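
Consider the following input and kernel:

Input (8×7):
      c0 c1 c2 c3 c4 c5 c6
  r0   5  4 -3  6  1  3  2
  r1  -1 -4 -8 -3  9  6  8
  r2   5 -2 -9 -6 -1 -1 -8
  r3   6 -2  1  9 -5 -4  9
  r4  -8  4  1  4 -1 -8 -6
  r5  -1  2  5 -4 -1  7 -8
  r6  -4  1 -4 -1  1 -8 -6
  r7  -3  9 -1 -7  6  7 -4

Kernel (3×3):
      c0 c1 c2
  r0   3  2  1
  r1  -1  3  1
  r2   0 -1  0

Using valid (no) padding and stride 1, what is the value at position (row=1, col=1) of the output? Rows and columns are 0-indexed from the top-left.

-63

The receptive field on the input at this output position is [-4 -8 -3 / -2 -9 -6 / -2 1 9]. Elementwise product with the kernel and sum: -4·3 + -8·2 + -3·1 + -2·-1 + -9·3 + -6·1 + 1·-1.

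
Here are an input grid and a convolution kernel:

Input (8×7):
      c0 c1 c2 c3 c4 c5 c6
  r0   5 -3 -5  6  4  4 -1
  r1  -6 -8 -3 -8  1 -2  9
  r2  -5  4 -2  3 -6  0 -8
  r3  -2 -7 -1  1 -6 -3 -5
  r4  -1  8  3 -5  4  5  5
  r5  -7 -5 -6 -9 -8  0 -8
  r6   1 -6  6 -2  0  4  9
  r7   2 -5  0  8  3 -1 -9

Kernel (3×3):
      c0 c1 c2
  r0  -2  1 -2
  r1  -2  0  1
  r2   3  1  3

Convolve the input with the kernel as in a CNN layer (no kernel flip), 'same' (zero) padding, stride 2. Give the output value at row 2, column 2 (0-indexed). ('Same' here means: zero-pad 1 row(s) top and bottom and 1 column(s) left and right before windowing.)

The receptive field on the zero-padded input at this output position is [1 -6 -3 / -5 4 5 / -9 -8 0]. Elementwise product with the kernel and sum: 1·-2 + -6·1 + -3·-2 + -5·-2 + 5·1 + -9·3 + -8·1 + 0·3.

-22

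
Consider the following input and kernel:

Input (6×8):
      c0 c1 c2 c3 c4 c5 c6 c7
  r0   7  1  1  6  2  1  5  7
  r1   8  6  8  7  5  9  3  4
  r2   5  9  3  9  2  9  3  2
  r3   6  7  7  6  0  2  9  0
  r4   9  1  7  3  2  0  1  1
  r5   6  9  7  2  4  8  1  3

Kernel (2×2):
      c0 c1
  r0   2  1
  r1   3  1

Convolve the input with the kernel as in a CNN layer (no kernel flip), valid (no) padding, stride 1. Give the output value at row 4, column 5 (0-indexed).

26

The receptive field on the input at this output position is [0 1 / 8 1]. Elementwise product with the kernel and sum: 0·2 + 1·1 + 8·3 + 1·1.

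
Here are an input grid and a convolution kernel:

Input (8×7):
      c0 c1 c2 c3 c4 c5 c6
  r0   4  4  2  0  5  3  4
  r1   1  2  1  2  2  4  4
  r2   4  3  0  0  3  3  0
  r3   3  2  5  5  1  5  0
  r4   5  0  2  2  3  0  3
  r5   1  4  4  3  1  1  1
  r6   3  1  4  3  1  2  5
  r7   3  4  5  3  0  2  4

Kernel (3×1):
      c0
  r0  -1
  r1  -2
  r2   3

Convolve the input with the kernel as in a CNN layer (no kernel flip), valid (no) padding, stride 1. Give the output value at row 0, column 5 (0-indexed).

-2

The receptive field on the input at this output position is [3 / 4 / 3]. Elementwise product with the kernel and sum: 3·-1 + 4·-2 + 3·3.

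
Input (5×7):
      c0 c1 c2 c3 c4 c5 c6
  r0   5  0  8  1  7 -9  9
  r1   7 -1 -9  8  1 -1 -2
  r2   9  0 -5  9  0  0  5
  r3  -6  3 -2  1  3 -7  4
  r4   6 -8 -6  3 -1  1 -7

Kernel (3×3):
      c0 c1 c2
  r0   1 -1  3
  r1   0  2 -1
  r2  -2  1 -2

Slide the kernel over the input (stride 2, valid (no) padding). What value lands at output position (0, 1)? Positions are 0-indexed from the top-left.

62

The receptive field on the input at this output position is [8 1 7 / -9 8 1 / -5 9 0]. Elementwise product with the kernel and sum: 8·1 + 1·-1 + 7·3 + 8·2 + 1·-1 + -5·-2 + 9·1 + 0·-2.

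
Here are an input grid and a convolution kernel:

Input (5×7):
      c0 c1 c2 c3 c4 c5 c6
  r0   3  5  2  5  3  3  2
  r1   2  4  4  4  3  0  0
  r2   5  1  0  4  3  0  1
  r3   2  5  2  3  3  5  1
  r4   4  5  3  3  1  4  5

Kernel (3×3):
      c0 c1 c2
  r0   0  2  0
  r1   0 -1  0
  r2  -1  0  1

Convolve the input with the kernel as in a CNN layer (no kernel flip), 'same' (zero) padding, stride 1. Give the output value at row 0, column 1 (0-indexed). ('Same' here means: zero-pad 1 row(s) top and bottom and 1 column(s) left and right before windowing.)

The receptive field on the zero-padded input at this output position is [0 0 0 / 3 5 2 / 2 4 4]. Elementwise product with the kernel and sum: 0·2 + 5·-1 + 2·-1 + 4·1.

-3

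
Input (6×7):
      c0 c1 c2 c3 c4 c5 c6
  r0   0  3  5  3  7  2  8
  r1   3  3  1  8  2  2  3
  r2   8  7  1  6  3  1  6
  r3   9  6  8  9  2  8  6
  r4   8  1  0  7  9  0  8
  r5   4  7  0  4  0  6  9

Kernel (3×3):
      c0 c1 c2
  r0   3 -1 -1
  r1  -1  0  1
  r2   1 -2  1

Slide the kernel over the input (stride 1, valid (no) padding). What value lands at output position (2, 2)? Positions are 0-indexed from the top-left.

The receptive field on the input at this output position is [1 6 3 / 8 9 2 / 0 7 9]. Elementwise product with the kernel and sum: 1·3 + 6·-1 + 3·-1 + 8·-1 + 2·1 + 0·1 + 7·-2 + 9·1.

-17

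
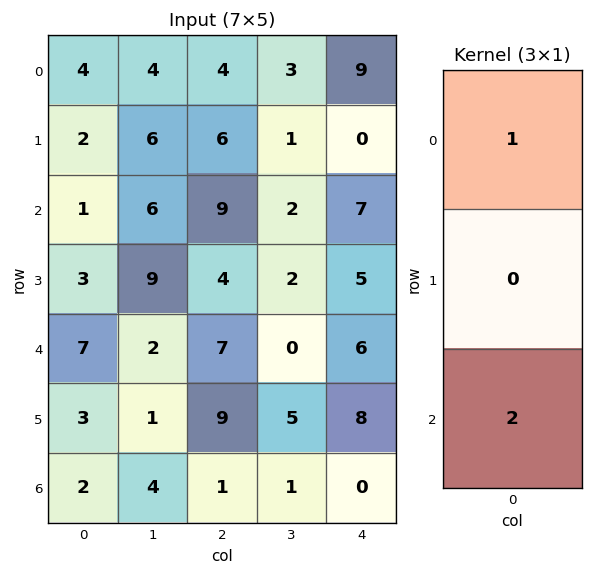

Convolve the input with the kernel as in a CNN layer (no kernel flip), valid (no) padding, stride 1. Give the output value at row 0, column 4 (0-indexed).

23

The receptive field on the input at this output position is [9 / 0 / 7]. Elementwise product with the kernel and sum: 9·1 + 7·2.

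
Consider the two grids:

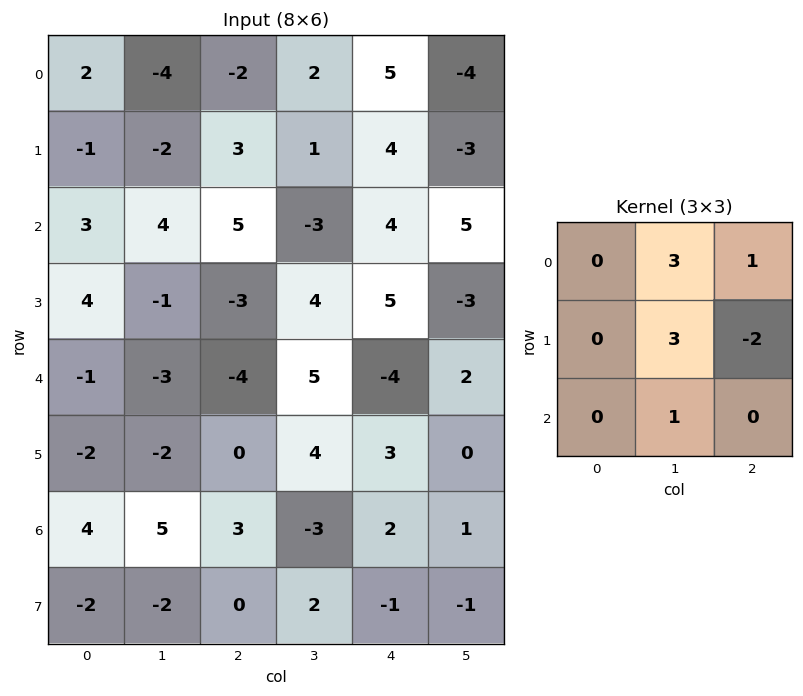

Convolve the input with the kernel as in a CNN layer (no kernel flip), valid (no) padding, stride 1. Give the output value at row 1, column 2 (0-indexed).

-6

The receptive field on the input at this output position is [3 1 4 / 5 -3 4 / -3 4 5]. Elementwise product with the kernel and sum: 1·3 + 4·1 + -3·3 + 4·-2 + 4·1.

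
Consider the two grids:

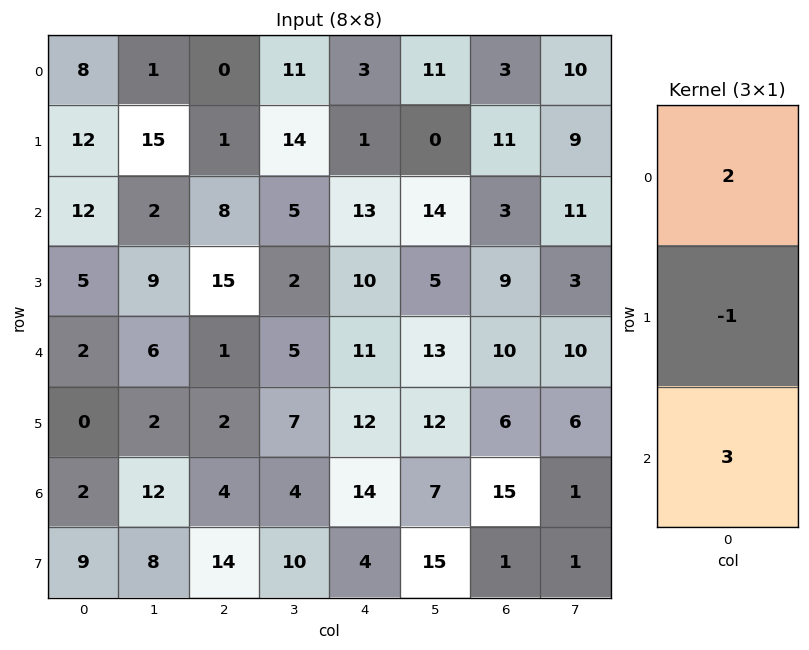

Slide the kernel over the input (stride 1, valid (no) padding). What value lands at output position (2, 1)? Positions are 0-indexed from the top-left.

13

The receptive field on the input at this output position is [2 / 9 / 6]. Elementwise product with the kernel and sum: 2·2 + 9·-1 + 6·3.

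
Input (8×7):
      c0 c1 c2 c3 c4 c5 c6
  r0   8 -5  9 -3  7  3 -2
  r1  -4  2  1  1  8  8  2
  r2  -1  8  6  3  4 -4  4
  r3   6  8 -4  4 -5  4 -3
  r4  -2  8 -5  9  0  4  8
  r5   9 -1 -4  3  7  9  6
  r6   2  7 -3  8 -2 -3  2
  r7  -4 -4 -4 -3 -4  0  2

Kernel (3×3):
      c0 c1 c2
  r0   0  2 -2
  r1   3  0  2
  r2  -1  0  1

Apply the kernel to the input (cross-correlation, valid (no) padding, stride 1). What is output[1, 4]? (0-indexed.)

The receptive field on the input at this output position is [8 8 2 / 4 -4 4 / -5 4 -3]. Elementwise product with the kernel and sum: 8·2 + 2·-2 + 4·3 + 4·2 + -5·-1 + -3·1.

34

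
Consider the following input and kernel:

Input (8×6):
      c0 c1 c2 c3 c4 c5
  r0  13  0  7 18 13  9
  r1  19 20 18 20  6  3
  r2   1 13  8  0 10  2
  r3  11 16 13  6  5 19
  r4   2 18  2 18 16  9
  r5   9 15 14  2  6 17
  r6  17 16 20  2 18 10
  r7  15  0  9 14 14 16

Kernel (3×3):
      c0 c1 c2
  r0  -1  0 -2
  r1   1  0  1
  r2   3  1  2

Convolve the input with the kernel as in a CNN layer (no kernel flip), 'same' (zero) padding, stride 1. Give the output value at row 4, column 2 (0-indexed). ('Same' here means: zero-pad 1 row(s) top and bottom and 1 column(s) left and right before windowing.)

71

The receptive field on the zero-padded input at this output position is [16 13 6 / 18 2 18 / 15 14 2]. Elementwise product with the kernel and sum: 16·-1 + 6·-2 + 18·1 + 18·1 + 15·3 + 14·1 + 2·2.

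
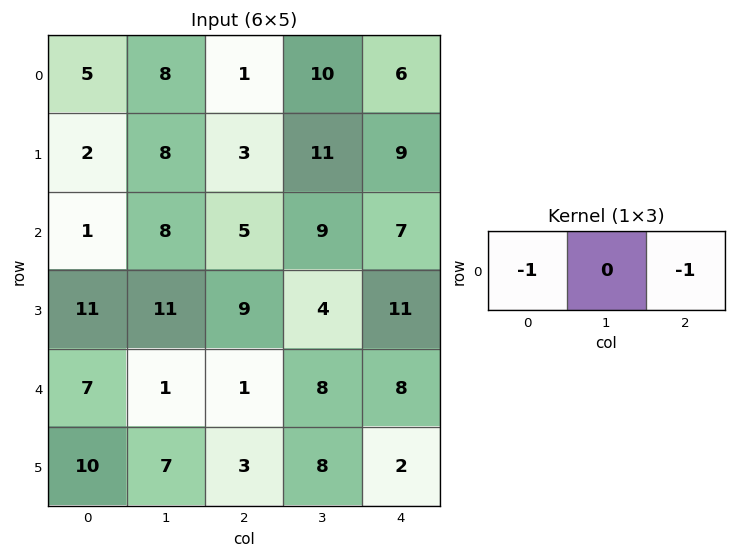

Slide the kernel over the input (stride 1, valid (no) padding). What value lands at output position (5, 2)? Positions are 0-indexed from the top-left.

The receptive field on the input at this output position is [3 8 2]. Elementwise product with the kernel and sum: 3·-1 + 2·-1.

-5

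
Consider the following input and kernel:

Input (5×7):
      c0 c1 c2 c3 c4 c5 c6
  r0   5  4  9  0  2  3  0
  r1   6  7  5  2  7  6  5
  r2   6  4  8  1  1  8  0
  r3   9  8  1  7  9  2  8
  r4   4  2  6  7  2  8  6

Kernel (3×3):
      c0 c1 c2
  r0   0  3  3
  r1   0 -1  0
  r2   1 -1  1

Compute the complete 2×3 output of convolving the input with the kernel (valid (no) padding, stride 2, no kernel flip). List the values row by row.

42 12 -4
36 0 22

Output[0,0]: The receptive field on the input at this output position is [5 4 9 / 6 7 5 / 6 4 8]. Elementwise product with the kernel and sum: 4·3 + 9·3 + 7·-1 + 6·1 + 4·-1 + 8·1.
Output[0,1]: The receptive field on the input at this output position is [9 0 2 / 5 2 7 / 8 1 1]. Elementwise product with the kernel and sum: 0·3 + 2·3 + 2·-1 + 8·1 + 1·-1 + 1·1.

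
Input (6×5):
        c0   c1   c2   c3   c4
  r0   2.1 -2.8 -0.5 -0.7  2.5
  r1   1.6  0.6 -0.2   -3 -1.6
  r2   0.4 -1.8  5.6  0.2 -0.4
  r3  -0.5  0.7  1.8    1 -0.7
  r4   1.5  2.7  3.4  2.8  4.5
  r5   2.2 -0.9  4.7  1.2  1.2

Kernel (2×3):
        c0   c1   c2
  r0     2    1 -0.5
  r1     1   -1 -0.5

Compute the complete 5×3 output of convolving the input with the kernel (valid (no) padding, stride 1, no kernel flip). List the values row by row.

2.75 -3.45 0.65
3.3 -5 3
-5.9 0.3 12.75
-4.1 0.6 3.3
4.75 1.2 10.25

Output[0,0]: The receptive field on the input at this output position is [2.1 -2.8 -0.5 / 1.6 0.6 -0.2]. Elementwise product with the kernel and sum: 2.1·2 + -2.8·1 + -0.5·-0.5 + 1.6·1 + 0.6·-1 + -0.2·-0.5.
Output[0,1]: The receptive field on the input at this output position is [-2.8 -0.5 -0.7 / 0.6 -0.2 -3]. Elementwise product with the kernel and sum: -2.8·2 + -0.5·1 + -0.7·-0.5 + 0.6·1 + -0.2·-1 + -3·-0.5.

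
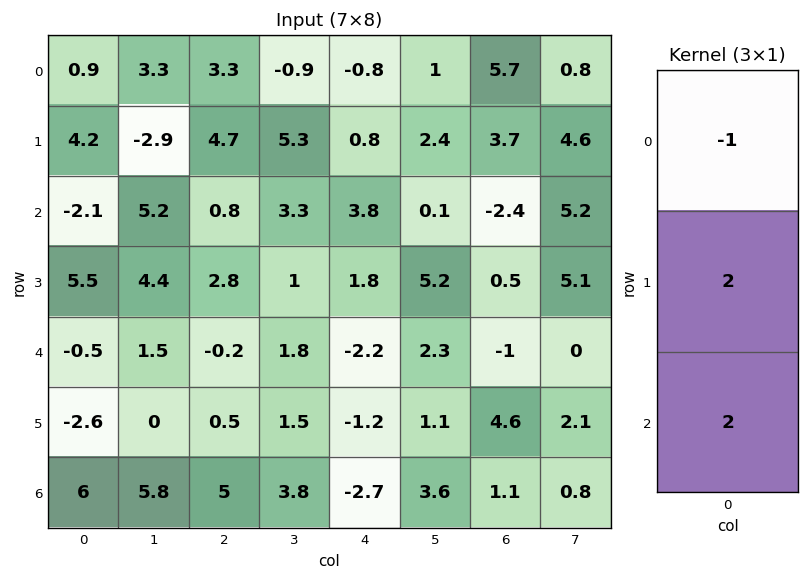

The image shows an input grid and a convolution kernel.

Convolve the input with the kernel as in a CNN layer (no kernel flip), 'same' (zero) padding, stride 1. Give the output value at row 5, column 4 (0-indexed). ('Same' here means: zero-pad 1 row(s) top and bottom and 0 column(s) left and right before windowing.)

The receptive field on the zero-padded input at this output position is [-2.2 / -1.2 / -2.7]. Elementwise product with the kernel and sum: -2.2·-1 + -1.2·2 + -2.7·2.

-5.6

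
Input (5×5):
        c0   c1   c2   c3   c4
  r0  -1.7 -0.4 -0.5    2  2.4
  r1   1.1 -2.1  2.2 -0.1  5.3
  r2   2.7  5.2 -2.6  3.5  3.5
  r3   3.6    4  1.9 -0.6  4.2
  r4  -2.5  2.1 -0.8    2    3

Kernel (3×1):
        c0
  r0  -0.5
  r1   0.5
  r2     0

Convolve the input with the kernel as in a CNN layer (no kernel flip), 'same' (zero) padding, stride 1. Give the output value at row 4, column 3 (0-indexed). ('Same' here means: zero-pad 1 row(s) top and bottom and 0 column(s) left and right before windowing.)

1.3

The receptive field on the zero-padded input at this output position is [-0.6 / 2 / 0]. Elementwise product with the kernel and sum: -0.6·-0.5 + 2·0.5.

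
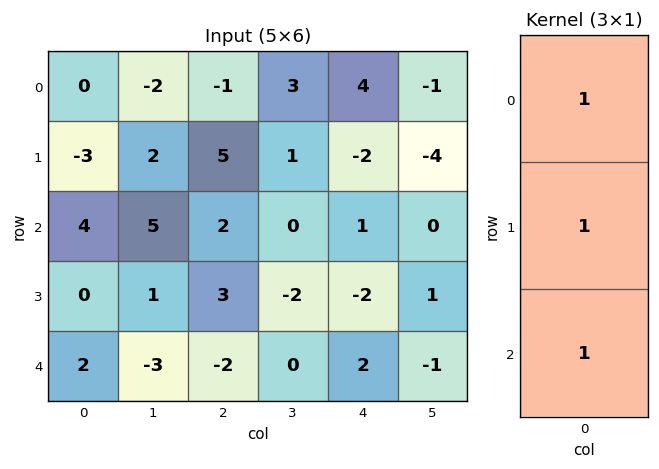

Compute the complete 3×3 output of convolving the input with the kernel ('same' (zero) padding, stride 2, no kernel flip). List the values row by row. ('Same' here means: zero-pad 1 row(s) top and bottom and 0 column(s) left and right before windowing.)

-3 4 2
1 10 -3
2 1 0

Output[0,0]: The receptive field on the zero-padded input at this output position is [0 / 0 / -3]. Elementwise product with the kernel and sum: 0·1 + 0·1 + -3·1.
Output[0,1]: The receptive field on the zero-padded input at this output position is [0 / -1 / 5]. Elementwise product with the kernel and sum: 0·1 + -1·1 + 5·1.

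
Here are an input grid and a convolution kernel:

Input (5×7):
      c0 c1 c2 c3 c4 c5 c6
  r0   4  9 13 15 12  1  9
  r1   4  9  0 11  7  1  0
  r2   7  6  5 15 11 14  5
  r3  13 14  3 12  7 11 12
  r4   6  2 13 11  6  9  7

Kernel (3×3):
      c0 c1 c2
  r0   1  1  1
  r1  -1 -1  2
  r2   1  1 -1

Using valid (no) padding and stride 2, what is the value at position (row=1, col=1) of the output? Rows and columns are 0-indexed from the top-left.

48

The receptive field on the input at this output position is [5 15 11 / 3 12 7 / 13 11 6]. Elementwise product with the kernel and sum: 5·1 + 15·1 + 11·1 + 3·-1 + 12·-1 + 7·2 + 13·1 + 11·1 + 6·-1.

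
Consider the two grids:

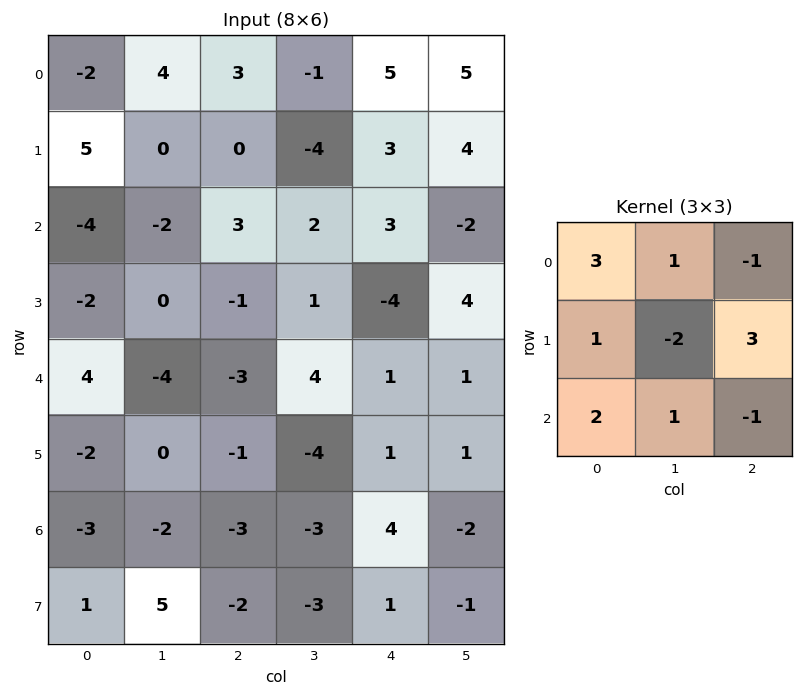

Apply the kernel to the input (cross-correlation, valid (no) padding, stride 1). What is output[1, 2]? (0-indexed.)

The receptive field on the input at this output position is [0 -4 3 / 3 2 3 / -1 1 -4]. Elementwise product with the kernel and sum: 0·3 + -4·1 + 3·-1 + 3·1 + 2·-2 + 3·3 + -1·2 + 1·1 + -4·-1.

4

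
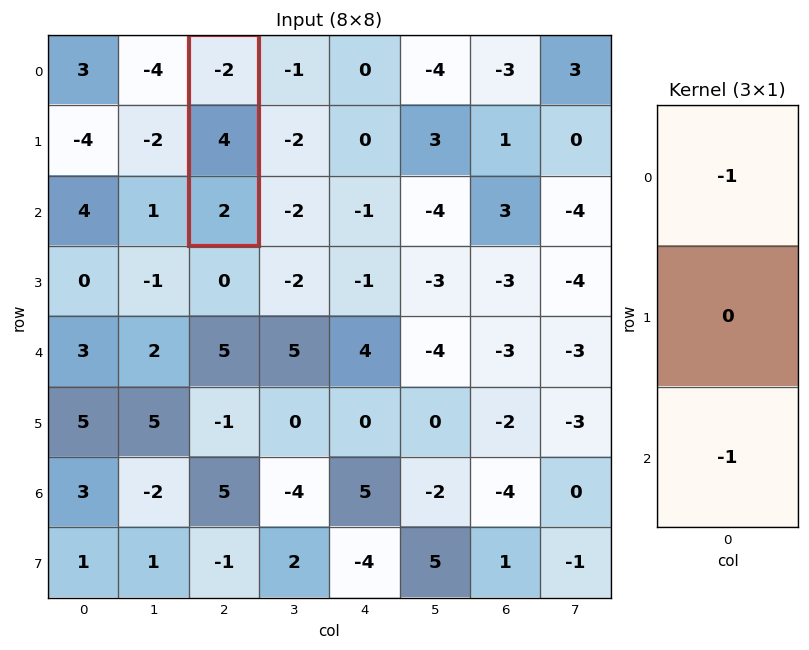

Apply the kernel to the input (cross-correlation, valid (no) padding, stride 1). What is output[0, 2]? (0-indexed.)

The receptive field on the input at this output position is [-2 / 4 / 2]. Elementwise product with the kernel and sum: -2·-1 + 2·-1.

0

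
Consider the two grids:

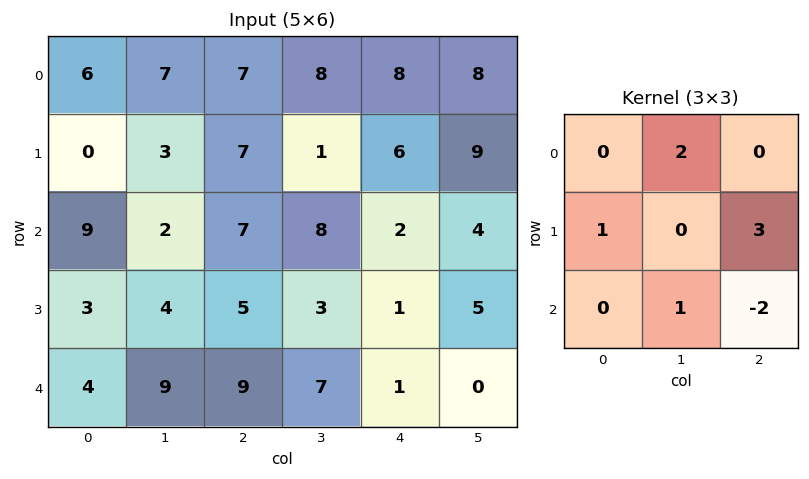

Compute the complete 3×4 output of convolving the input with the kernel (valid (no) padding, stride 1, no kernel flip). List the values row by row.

Output[0,0]: The receptive field on the input at this output position is [6 7 7 / 0 3 7 / 9 2 7]. Elementwise product with the kernel and sum: 7·2 + 0·1 + 7·3 + 2·1 + 7·-2.

23 11 45 38
30 39 16 23
13 22 29 23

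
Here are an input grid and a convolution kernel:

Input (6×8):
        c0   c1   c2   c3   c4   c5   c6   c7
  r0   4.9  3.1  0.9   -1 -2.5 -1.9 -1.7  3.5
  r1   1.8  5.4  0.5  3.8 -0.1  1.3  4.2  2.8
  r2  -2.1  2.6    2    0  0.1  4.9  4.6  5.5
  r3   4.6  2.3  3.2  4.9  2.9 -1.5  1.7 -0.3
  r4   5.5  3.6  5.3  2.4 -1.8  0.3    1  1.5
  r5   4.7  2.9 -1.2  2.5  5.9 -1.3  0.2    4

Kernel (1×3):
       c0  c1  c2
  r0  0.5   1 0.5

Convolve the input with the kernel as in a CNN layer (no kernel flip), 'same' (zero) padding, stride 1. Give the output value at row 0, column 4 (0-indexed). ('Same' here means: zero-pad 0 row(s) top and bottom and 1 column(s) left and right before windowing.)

The receptive field on the zero-padded input at this output position is [-1 -2.5 -1.9]. Elementwise product with the kernel and sum: -1·0.5 + -2.5·1 + -1.9·0.5.

-3.95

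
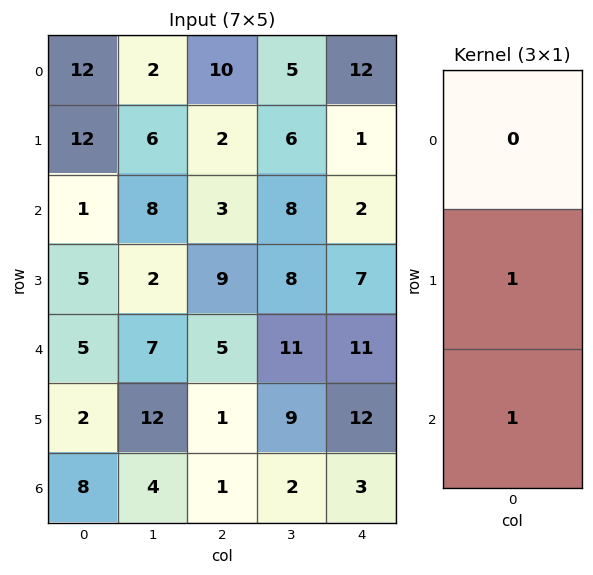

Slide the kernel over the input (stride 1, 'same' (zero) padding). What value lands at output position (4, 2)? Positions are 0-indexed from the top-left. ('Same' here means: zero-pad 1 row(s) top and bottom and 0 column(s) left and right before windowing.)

The receptive field on the zero-padded input at this output position is [9 / 5 / 1]. Elementwise product with the kernel and sum: 5·1 + 1·1.

6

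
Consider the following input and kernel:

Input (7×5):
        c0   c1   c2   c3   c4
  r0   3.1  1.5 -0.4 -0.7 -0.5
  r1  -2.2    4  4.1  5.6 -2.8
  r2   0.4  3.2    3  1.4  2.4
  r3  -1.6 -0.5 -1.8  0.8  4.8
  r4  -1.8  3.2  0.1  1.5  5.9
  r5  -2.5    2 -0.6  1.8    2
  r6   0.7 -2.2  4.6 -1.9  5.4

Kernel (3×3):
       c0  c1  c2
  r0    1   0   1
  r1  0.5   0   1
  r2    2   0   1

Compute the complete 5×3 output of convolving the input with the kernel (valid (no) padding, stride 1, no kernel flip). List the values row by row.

Output[0,0]: The receptive field on the input at this output position is [3.1 1.5 -0.4 / -2.2 4 4.1 / 0.4 3.2 3]. Elementwise product with the kernel and sum: 3.1·1 + -0.4·1 + -2.2·0.5 + 4.1·1 + 0.4·2 + 3·1.
Output[0,1]: The receptive field on the input at this output position is [1.5 -0.4 -0.7 / 4 4.1 5.6 / 3.2 3 1.4]. Elementwise product with the kernel and sum: 1.5·1 + -0.7·1 + 4·0.5 + 5.6·1 + 3.2·2 + 1.4·1.

9.5 16.2 6.75
0.1 12.4 6.4
-2.7 13.05 15.4
-9.8 9.2 9.75
2.45 1.2 22.3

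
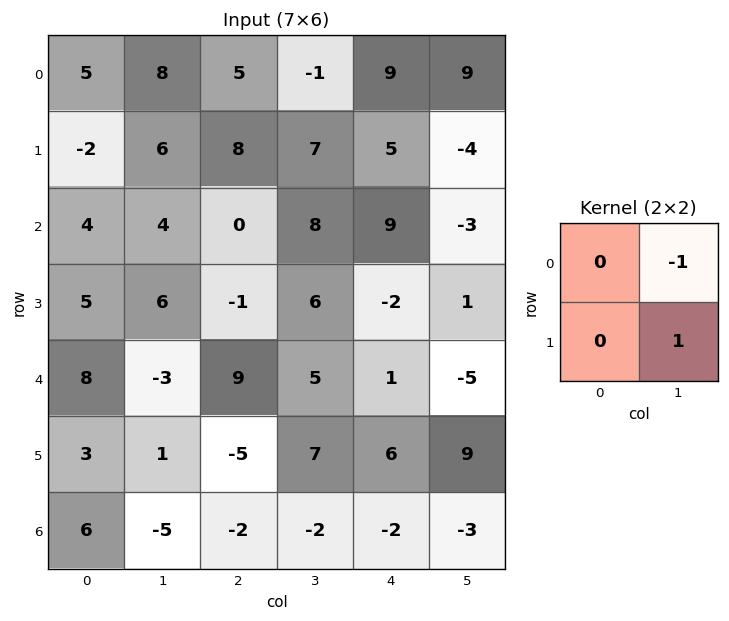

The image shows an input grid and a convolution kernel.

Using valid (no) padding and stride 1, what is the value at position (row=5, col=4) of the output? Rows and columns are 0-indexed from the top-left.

-12

The receptive field on the input at this output position is [6 9 / -2 -3]. Elementwise product with the kernel and sum: 9·-1 + -3·1.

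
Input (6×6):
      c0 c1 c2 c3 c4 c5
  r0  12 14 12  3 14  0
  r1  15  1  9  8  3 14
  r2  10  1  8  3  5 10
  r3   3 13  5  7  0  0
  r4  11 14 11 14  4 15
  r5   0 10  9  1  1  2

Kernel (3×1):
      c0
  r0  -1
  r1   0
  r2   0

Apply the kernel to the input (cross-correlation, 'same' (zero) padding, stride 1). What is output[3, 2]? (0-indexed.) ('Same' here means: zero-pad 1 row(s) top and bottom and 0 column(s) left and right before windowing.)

-8

The receptive field on the zero-padded input at this output position is [8 / 5 / 11]. Elementwise product with the kernel and sum: 8·-1.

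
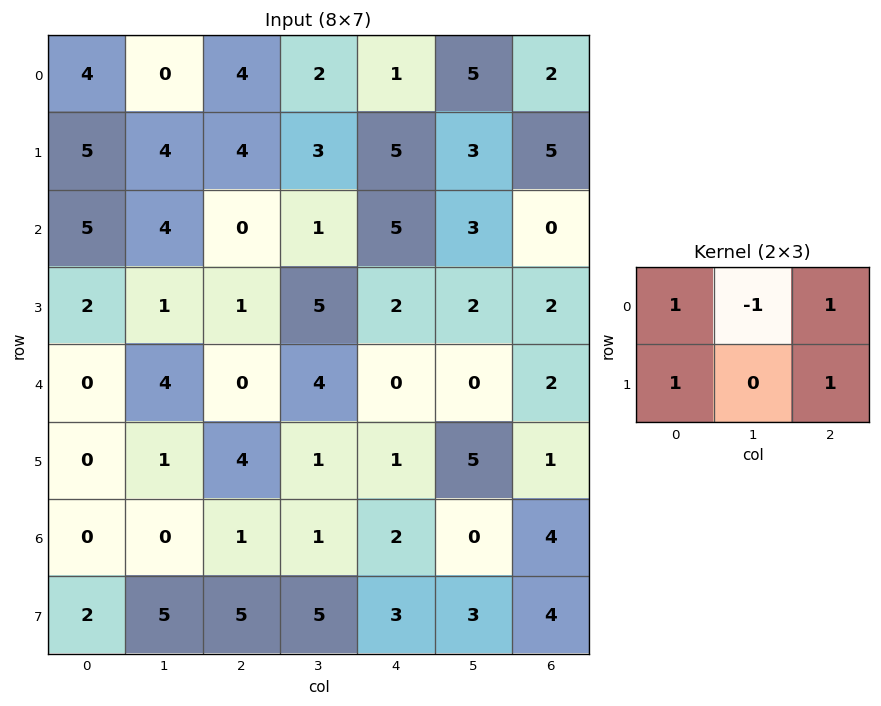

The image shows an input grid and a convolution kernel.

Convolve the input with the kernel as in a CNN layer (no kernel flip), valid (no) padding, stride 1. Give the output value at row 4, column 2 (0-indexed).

The receptive field on the input at this output position is [0 4 0 / 4 1 1]. Elementwise product with the kernel and sum: 0·1 + 4·-1 + 0·1 + 4·1 + 1·1.

1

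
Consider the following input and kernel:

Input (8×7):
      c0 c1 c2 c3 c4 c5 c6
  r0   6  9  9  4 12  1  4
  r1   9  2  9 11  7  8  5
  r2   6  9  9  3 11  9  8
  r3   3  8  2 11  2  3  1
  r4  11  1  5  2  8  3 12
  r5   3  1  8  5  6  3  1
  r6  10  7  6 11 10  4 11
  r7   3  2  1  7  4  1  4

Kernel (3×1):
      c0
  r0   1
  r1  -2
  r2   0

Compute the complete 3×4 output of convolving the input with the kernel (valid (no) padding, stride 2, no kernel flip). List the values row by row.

Output[0,0]: The receptive field on the input at this output position is [6 / 9 / 6]. Elementwise product with the kernel and sum: 6·1 + 9·-2.

-12 -9 -2 -6
0 5 7 6
5 -11 -4 10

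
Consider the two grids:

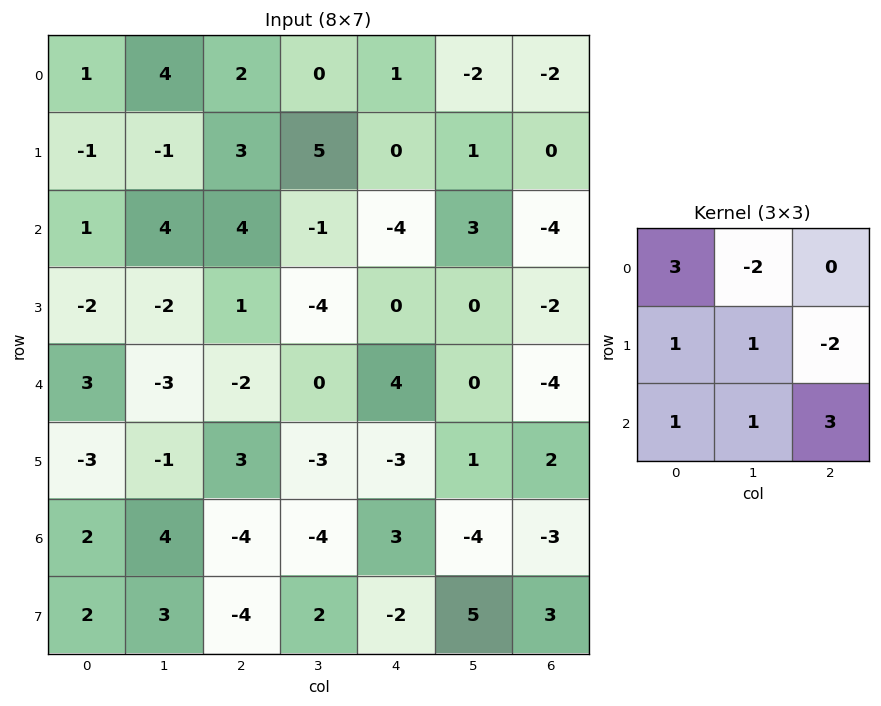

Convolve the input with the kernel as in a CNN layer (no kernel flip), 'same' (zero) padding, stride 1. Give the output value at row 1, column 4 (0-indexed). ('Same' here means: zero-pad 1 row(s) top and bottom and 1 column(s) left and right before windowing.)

5

The receptive field on the zero-padded input at this output position is [0 1 -2 / 5 0 1 / -1 -4 3]. Elementwise product with the kernel and sum: 0·3 + 1·-2 + 5·1 + 0·1 + 1·-2 + -1·1 + -4·1 + 3·3.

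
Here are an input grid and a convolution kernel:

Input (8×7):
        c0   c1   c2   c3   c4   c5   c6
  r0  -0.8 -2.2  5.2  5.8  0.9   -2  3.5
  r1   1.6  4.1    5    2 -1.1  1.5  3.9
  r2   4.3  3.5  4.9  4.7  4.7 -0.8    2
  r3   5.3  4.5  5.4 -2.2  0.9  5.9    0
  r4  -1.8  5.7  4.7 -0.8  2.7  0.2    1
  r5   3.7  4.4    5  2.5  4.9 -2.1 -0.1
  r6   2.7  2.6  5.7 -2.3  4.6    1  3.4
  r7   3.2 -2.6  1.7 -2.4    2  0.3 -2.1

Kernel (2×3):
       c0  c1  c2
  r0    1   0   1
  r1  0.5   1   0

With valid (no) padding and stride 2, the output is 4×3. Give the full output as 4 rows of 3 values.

Output[0,0]: The receptive field on the input at this output position is [-0.8 -2.2 5.2 / 1.6 4.1 5]. Elementwise product with the kernel and sum: -0.8·1 + 5.2·1 + 1.6·0.5 + 4.1·1.

9.3 10.6 5.35
16.35 10.1 13.05
9.15 12.4 4.05
7.4 8.75 9.3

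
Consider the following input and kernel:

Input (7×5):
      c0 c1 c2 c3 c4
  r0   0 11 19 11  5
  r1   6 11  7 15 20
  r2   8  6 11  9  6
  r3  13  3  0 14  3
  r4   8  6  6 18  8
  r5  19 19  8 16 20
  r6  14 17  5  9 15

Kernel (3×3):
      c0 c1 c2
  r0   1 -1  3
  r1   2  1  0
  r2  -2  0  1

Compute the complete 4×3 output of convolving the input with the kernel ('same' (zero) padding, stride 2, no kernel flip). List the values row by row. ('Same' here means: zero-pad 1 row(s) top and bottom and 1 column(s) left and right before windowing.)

11 34 -3
38 80 -9
23 41 23
52 98 29

Output[0,0]: The receptive field on the zero-padded input at this output position is [0 0 0 / 0 0 11 / 0 6 11]. Elementwise product with the kernel and sum: 0·1 + 0·-1 + 0·3 + 0·2 + 0·1 + 0·-2 + 11·1.
Output[0,1]: The receptive field on the zero-padded input at this output position is [0 0 0 / 11 19 11 / 11 7 15]. Elementwise product with the kernel and sum: 0·1 + 0·-1 + 0·3 + 11·2 + 19·1 + 11·-2 + 15·1.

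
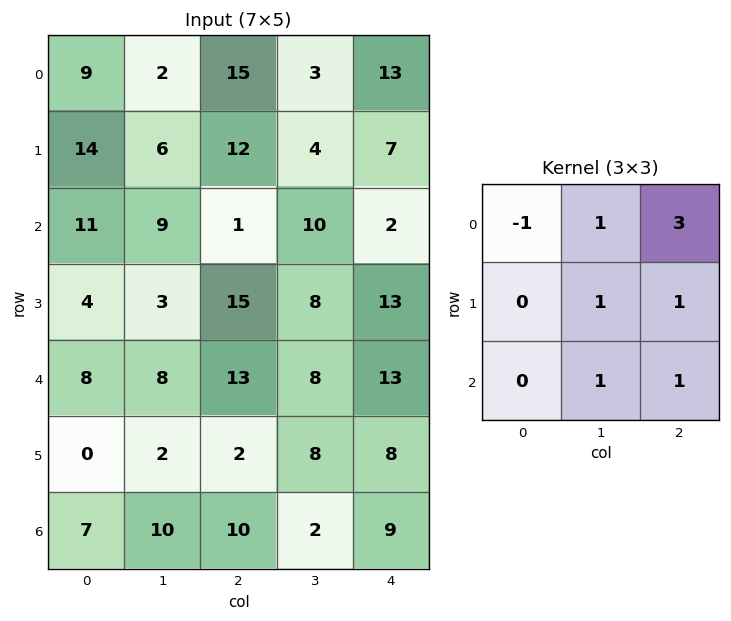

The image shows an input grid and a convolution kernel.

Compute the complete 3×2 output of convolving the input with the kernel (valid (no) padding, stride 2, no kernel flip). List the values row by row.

Output[0,0]: The receptive field on the input at this output position is [9 2 15 / 14 6 12 / 11 9 1]. Elementwise product with the kernel and sum: 9·-1 + 2·1 + 15·3 + 6·1 + 12·1 + 9·1 + 1·1.

66 50
40 57
63 61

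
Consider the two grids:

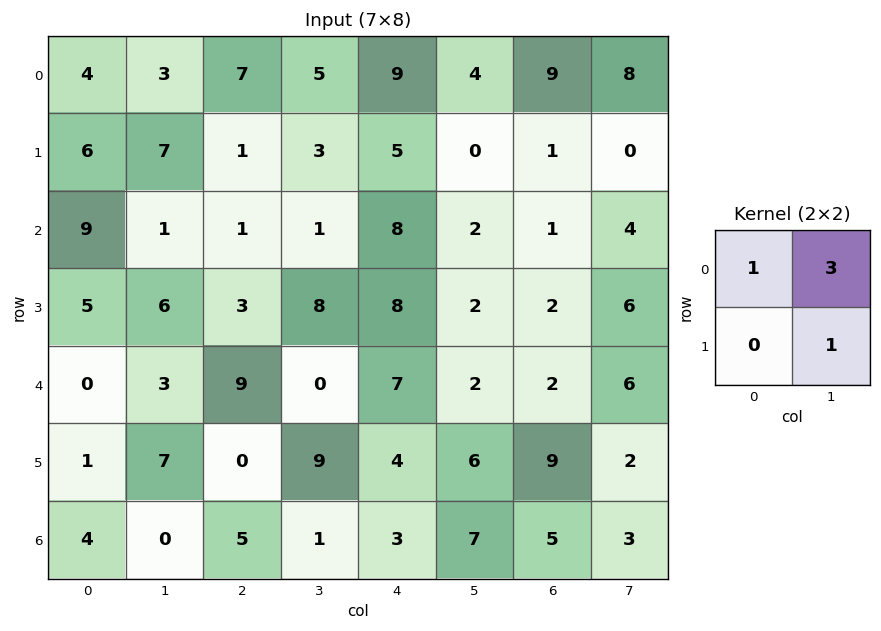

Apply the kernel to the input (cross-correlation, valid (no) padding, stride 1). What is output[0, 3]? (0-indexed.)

The receptive field on the input at this output position is [5 9 / 3 5]. Elementwise product with the kernel and sum: 5·1 + 9·3 + 5·1.

37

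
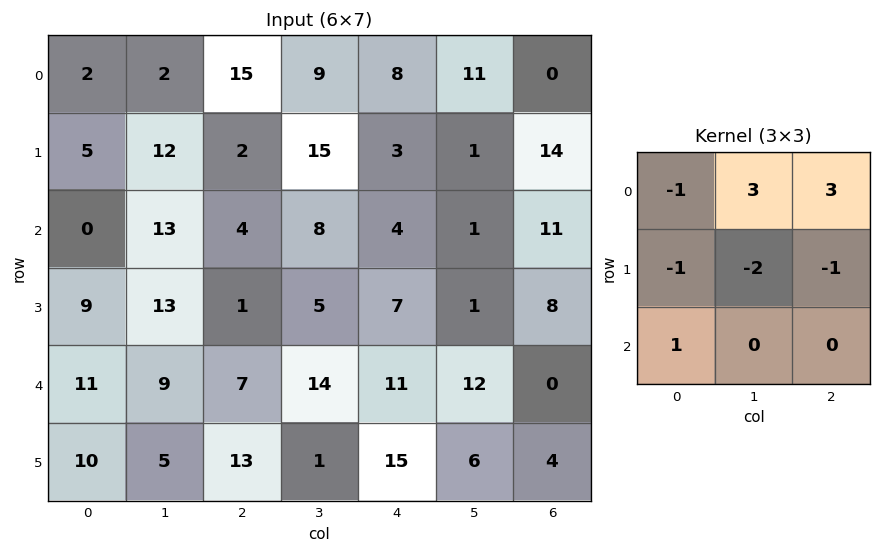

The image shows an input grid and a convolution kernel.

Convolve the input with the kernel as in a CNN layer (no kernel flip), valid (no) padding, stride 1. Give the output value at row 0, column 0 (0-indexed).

18

The receptive field on the input at this output position is [2 2 15 / 5 12 2 / 0 13 4]. Elementwise product with the kernel and sum: 2·-1 + 2·3 + 15·3 + 5·-1 + 12·-2 + 2·-1 + 0·1.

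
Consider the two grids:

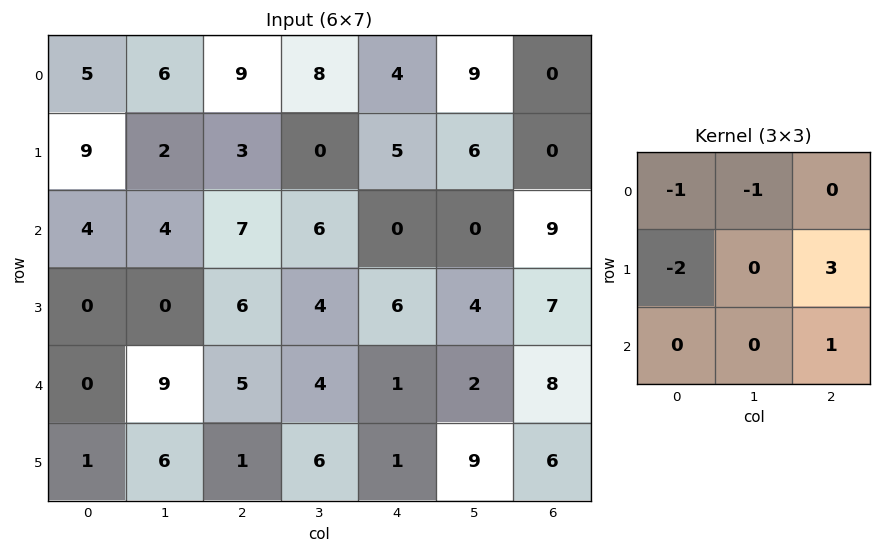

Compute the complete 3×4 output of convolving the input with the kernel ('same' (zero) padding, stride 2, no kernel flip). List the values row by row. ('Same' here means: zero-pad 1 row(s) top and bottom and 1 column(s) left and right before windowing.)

20 12 17 -18
3 9 -13 -6
33 -6 -3 -15

Output[0,0]: The receptive field on the zero-padded input at this output position is [0 0 0 / 0 5 6 / 0 9 2]. Elementwise product with the kernel and sum: 0·-1 + 0·-1 + 0·-2 + 6·3 + 2·1.
Output[0,1]: The receptive field on the zero-padded input at this output position is [0 0 0 / 6 9 8 / 2 3 0]. Elementwise product with the kernel and sum: 0·-1 + 0·-1 + 6·-2 + 8·3 + 0·1.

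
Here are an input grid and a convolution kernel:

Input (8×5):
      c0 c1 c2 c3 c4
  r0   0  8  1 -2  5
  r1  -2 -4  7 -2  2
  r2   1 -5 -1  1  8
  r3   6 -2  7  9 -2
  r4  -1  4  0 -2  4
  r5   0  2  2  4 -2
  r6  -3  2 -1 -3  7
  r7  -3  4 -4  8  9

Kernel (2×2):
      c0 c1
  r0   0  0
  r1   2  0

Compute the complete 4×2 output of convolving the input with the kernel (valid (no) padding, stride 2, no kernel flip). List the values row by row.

-4 14
12 14
0 4
-6 -8

Output[0,0]: The receptive field on the input at this output position is [0 8 / -2 -4]. Elementwise product with the kernel and sum: -2·2.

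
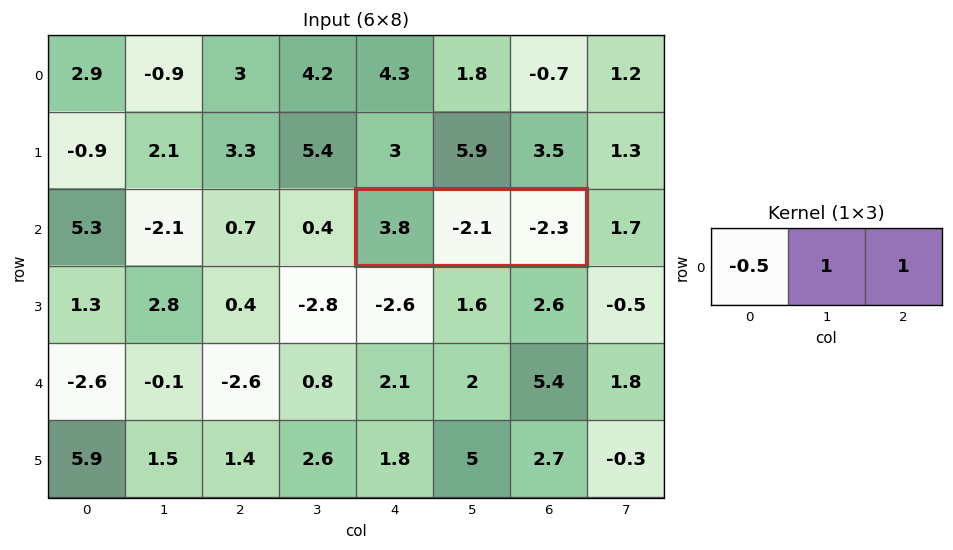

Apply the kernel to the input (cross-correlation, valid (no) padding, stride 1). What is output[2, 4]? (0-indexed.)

The receptive field on the input at this output position is [3.8 -2.1 -2.3]. Elementwise product with the kernel and sum: 3.8·-0.5 + -2.1·1 + -2.3·1.

-6.3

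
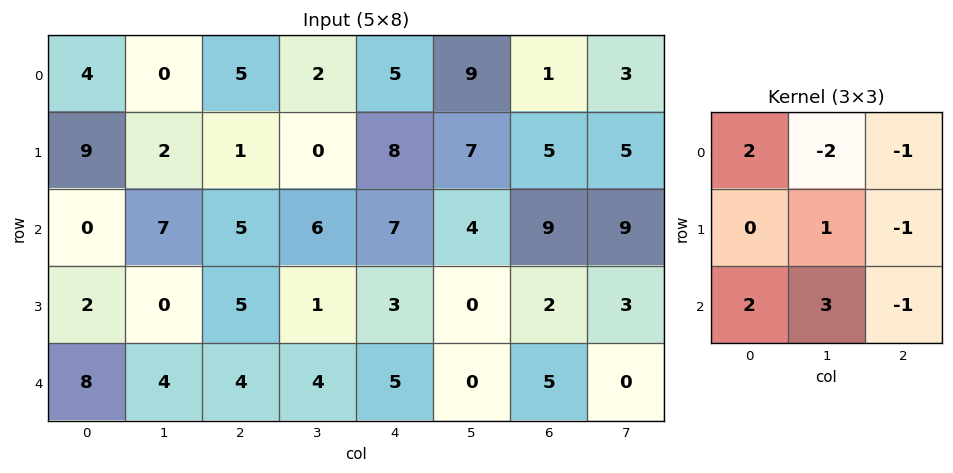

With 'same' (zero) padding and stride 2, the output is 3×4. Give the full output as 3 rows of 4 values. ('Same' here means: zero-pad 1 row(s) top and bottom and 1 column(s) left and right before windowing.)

29 10 13 22
-21 15 -9 2
0 -11 1 -2

Output[0,0]: The receptive field on the zero-padded input at this output position is [0 0 0 / 0 4 0 / 0 9 2]. Elementwise product with the kernel and sum: 0·2 + 0·-2 + 0·-1 + 4·1 + 0·-1 + 0·2 + 9·3 + 2·-1.
Output[0,1]: The receptive field on the zero-padded input at this output position is [0 0 0 / 0 5 2 / 2 1 0]. Elementwise product with the kernel and sum: 0·2 + 0·-2 + 0·-1 + 5·1 + 2·-1 + 2·2 + 1·3 + 0·-1.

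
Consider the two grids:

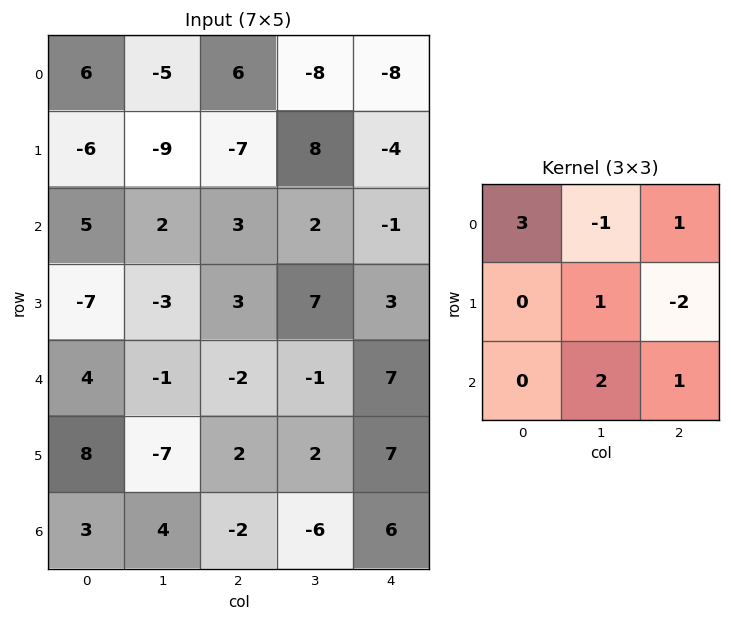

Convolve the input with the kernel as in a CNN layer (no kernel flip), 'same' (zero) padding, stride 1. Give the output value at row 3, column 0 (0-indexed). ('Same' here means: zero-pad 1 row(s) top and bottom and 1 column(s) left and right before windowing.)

3

The receptive field on the zero-padded input at this output position is [0 5 2 / 0 -7 -3 / 0 4 -1]. Elementwise product with the kernel and sum: 0·3 + 5·-1 + 2·1 + -7·1 + -3·-2 + 4·2 + -1·1.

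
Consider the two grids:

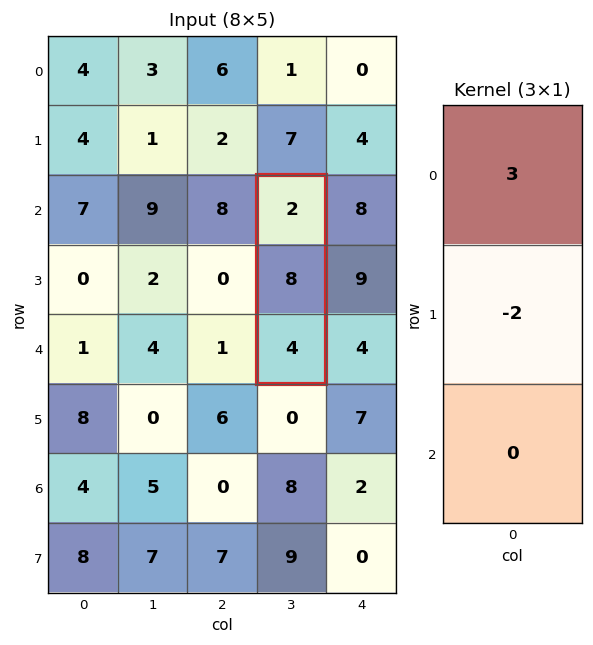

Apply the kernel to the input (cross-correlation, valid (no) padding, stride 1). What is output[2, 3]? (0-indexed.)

-10

The receptive field on the input at this output position is [2 / 8 / 4]. Elementwise product with the kernel and sum: 2·3 + 8·-2.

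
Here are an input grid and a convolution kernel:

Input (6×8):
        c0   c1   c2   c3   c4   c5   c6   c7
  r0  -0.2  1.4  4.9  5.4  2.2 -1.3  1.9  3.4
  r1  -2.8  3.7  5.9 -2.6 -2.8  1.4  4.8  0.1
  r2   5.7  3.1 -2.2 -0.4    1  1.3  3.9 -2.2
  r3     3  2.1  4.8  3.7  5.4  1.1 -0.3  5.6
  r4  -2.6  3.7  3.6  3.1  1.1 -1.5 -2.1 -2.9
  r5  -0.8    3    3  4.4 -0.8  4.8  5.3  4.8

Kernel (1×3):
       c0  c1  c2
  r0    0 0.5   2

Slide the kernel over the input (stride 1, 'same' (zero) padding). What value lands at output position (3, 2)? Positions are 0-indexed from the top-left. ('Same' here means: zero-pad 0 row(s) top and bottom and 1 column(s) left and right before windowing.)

9.8

The receptive field on the zero-padded input at this output position is [2.1 4.8 3.7]. Elementwise product with the kernel and sum: 4.8·0.5 + 3.7·2.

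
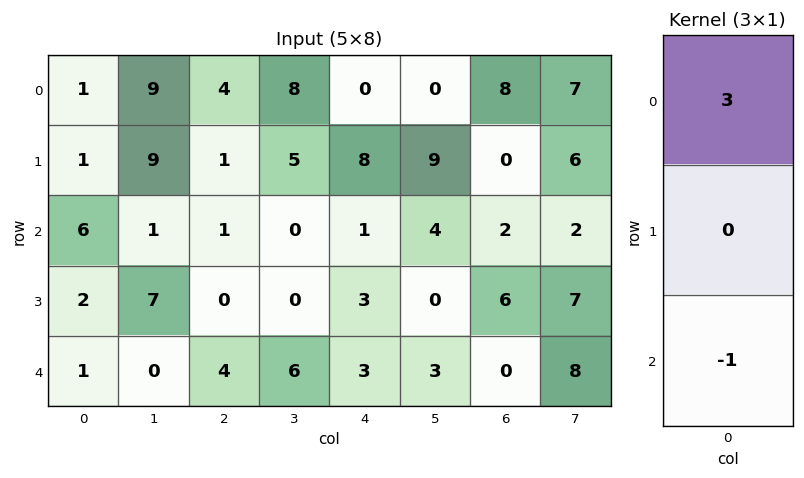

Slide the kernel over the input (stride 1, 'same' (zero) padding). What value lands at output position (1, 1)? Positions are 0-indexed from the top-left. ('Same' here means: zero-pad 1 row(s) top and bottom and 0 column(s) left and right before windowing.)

26

The receptive field on the zero-padded input at this output position is [9 / 9 / 1]. Elementwise product with the kernel and sum: 9·3 + 1·-1.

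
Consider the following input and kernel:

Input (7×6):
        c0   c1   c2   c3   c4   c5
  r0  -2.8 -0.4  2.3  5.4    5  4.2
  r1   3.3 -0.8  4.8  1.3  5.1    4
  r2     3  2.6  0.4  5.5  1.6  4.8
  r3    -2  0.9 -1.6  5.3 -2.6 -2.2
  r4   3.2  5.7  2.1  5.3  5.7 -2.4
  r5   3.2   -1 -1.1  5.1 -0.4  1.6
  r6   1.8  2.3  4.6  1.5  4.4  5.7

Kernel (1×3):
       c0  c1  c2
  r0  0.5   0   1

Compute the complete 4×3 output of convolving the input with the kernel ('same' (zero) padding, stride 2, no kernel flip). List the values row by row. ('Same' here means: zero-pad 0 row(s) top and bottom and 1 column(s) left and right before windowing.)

-0.4 5.2 6.9
2.6 6.8 7.55
5.7 8.15 0.25
2.3 2.65 6.45

Output[0,0]: The receptive field on the zero-padded input at this output position is [0 -2.8 -0.4]. Elementwise product with the kernel and sum: 0·0.5 + -0.4·1.
Output[0,1]: The receptive field on the zero-padded input at this output position is [-0.4 2.3 5.4]. Elementwise product with the kernel and sum: -0.4·0.5 + 5.4·1.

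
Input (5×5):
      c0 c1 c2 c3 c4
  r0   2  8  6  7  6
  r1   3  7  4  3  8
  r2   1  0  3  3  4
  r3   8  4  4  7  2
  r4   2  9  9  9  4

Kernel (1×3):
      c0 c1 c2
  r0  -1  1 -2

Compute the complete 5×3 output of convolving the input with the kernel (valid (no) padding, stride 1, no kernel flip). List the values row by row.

Output[0,0]: The receptive field on the input at this output position is [2 8 6]. Elementwise product with the kernel and sum: 2·-1 + 8·1 + 6·-2.
Output[0,1]: The receptive field on the input at this output position is [8 6 7]. Elementwise product with the kernel and sum: 8·-1 + 6·1 + 7·-2.

-6 -16 -11
-4 -9 -17
-7 -3 -8
-12 -14 -1
-11 -18 -8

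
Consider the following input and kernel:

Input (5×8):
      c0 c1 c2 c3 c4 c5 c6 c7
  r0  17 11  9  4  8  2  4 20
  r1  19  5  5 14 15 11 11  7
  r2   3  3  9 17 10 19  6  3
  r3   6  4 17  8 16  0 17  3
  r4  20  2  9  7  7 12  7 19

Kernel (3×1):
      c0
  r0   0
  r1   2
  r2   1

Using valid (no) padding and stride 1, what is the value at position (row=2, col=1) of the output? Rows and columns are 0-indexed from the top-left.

The receptive field on the input at this output position is [3 / 4 / 2]. Elementwise product with the kernel and sum: 4·2 + 2·1.

10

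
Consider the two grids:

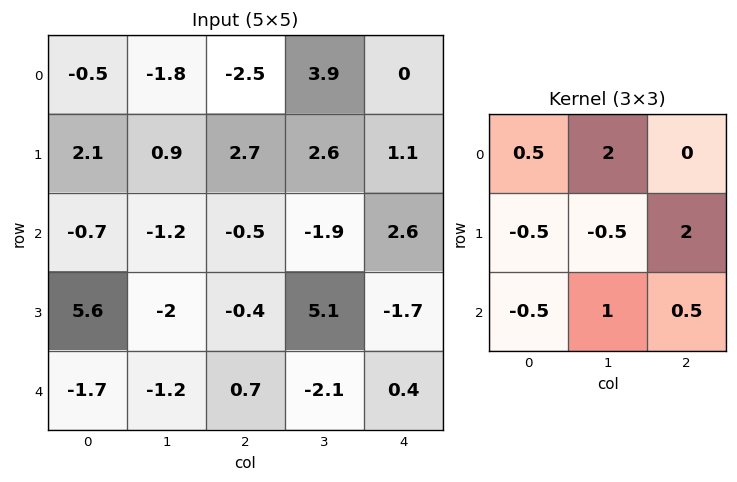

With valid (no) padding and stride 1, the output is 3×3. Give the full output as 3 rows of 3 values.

Output[0,0]: The receptive field on the input at this output position is [-0.5 -1.8 -2.5 / 2.1 0.9 2.7 / -0.7 -1.2 -0.5]. Elementwise product with the kernel and sum: -0.5·0.5 + -1.8·2 + 2.1·-0.5 + 0.9·-0.5 + 2.7·2 + -0.7·-0.5 + -1.2·1 + -0.5·0.5.
Output[0,1]: The receptive field on the input at this output position is [-1.8 -2.5 3.9 / 0.9 2.7 2.6 / -1.2 -0.5 -1.9]. Elementwise product with the kernel and sum: -1.8·0.5 + -2.5·2 + 0.9·-0.5 + 2.7·-0.5 + 2.6·2 + -1.2·-0.5 + -0.5·1 + -1.9·0.5.

-1.05 -3.35 5.75
-2.2 6.05 17.4
-5.35 10.05 -12.05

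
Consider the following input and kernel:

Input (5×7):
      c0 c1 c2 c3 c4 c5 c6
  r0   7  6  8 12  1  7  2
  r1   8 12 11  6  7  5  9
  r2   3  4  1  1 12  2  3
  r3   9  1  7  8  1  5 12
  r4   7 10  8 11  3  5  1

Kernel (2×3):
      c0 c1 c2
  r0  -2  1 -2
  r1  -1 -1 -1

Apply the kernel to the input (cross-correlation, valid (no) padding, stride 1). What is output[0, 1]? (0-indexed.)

The receptive field on the input at this output position is [6 8 12 / 12 11 6]. Elementwise product with the kernel and sum: 6·-2 + 8·1 + 12·-2 + 12·-1 + 11·-1 + 6·-1.

-57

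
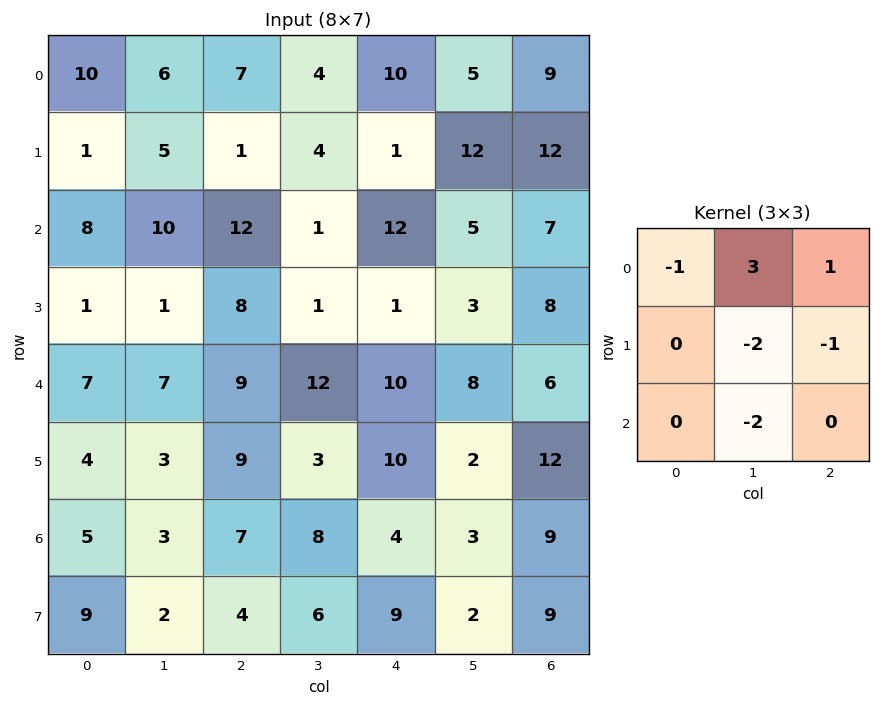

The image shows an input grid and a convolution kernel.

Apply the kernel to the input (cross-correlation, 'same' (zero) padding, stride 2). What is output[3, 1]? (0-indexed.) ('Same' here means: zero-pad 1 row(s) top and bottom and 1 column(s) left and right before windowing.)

The receptive field on the zero-padded input at this output position is [3 9 3 / 3 7 8 / 2 4 6]. Elementwise product with the kernel and sum: 3·-1 + 9·3 + 3·1 + 7·-2 + 8·-1 + 4·-2.

-3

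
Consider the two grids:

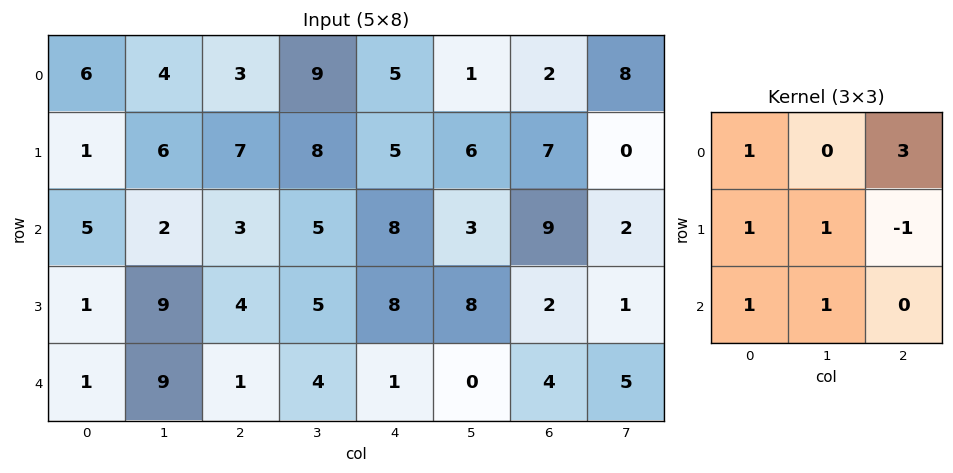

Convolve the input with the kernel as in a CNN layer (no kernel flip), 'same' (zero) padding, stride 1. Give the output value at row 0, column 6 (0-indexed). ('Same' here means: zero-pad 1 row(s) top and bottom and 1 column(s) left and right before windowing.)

8

The receptive field on the zero-padded input at this output position is [0 0 0 / 1 2 8 / 6 7 0]. Elementwise product with the kernel and sum: 0·1 + 0·3 + 1·1 + 2·1 + 8·-1 + 6·1 + 7·1.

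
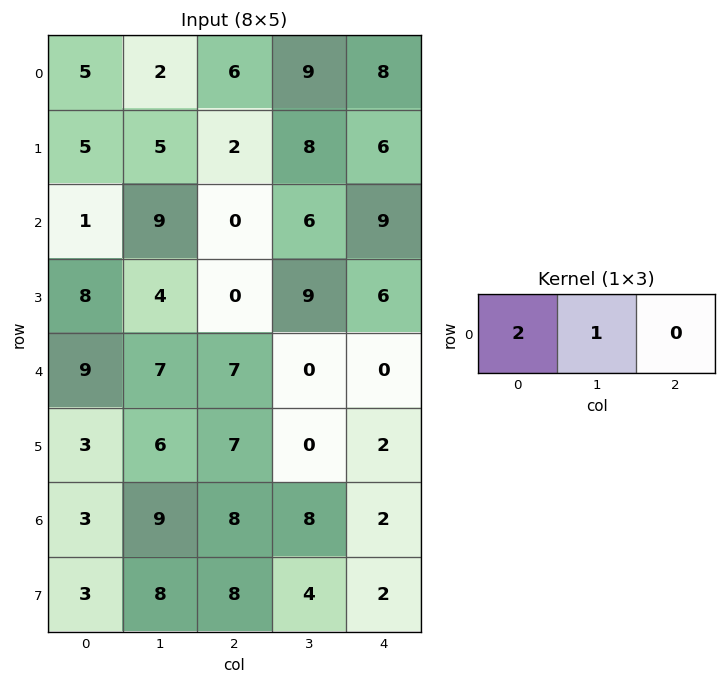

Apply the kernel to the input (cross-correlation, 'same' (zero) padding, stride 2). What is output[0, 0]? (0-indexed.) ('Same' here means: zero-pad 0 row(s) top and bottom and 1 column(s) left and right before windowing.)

5

The receptive field on the zero-padded input at this output position is [0 5 2]. Elementwise product with the kernel and sum: 0·2 + 5·1.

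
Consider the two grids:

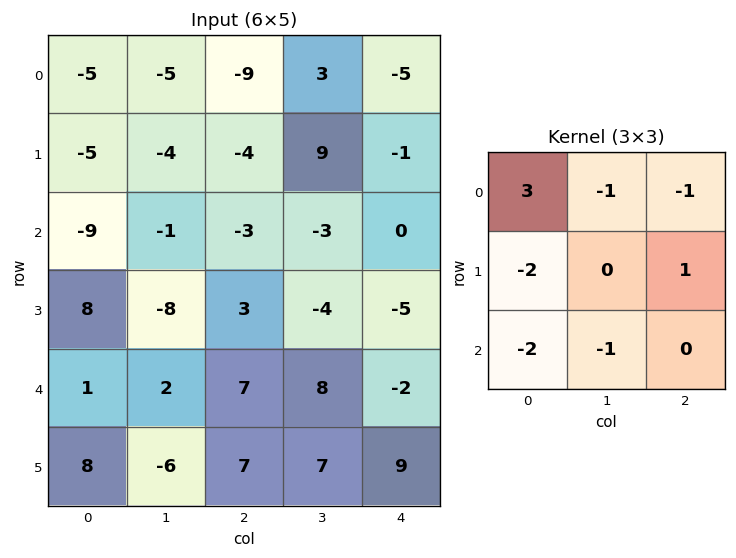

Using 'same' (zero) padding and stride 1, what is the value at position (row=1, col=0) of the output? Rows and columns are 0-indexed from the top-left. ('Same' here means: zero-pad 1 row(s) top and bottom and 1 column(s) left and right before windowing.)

15

The receptive field on the zero-padded input at this output position is [0 -5 -5 / 0 -5 -4 / 0 -9 -1]. Elementwise product with the kernel and sum: 0·3 + -5·-1 + -5·-1 + 0·-2 + -4·1 + 0·-2 + -9·-1.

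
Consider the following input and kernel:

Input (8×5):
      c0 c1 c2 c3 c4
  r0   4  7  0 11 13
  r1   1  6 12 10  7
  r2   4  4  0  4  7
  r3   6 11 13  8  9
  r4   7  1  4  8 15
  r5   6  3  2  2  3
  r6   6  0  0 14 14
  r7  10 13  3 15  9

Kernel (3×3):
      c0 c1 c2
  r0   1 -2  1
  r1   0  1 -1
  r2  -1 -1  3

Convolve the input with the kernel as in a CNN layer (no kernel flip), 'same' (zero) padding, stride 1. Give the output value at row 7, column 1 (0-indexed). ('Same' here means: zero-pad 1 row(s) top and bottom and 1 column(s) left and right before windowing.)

The receptive field on the zero-padded input at this output position is [6 0 0 / 10 13 3 / 0 0 0]. Elementwise product with the kernel and sum: 6·1 + 0·-2 + 0·1 + 13·1 + 3·-1 + 0·-1 + 0·-1 + 0·3.

16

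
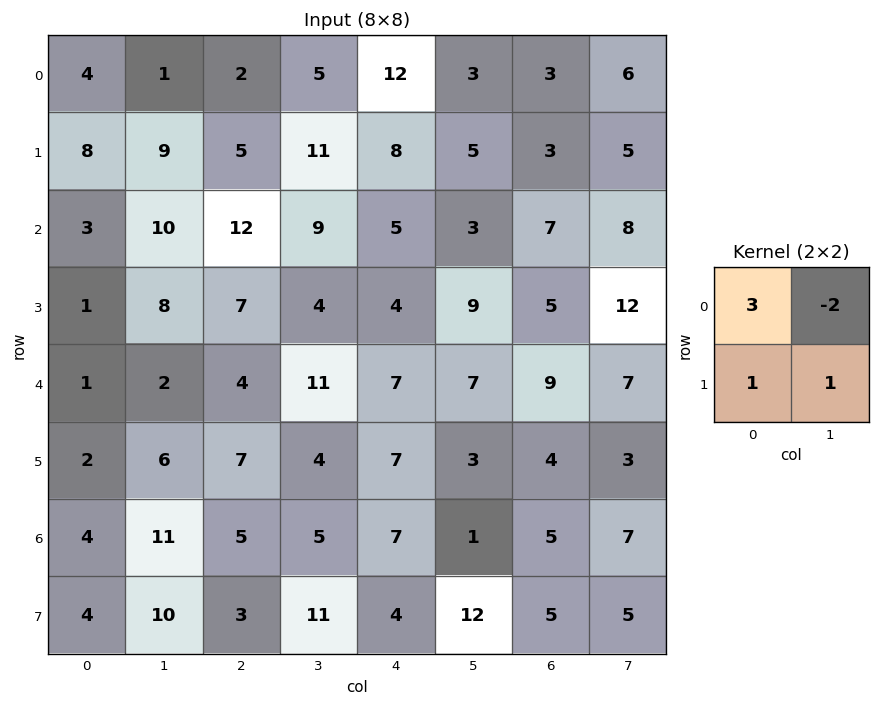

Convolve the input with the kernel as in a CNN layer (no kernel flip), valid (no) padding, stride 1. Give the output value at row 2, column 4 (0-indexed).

22

The receptive field on the input at this output position is [5 3 / 4 9]. Elementwise product with the kernel and sum: 5·3 + 3·-2 + 4·1 + 9·1.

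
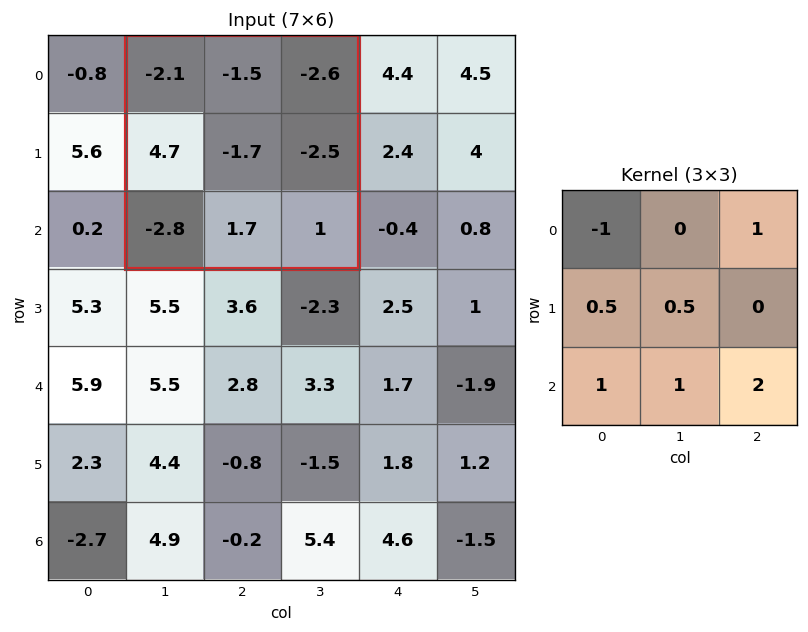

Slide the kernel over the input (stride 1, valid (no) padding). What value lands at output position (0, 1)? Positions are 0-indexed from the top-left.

The receptive field on the input at this output position is [-2.1 -1.5 -2.6 / 4.7 -1.7 -2.5 / -2.8 1.7 1]. Elementwise product with the kernel and sum: -2.1·-1 + -2.6·1 + 4.7·0.5 + -1.7·0.5 + -2.8·1 + 1.7·1 + 1·2.

1.9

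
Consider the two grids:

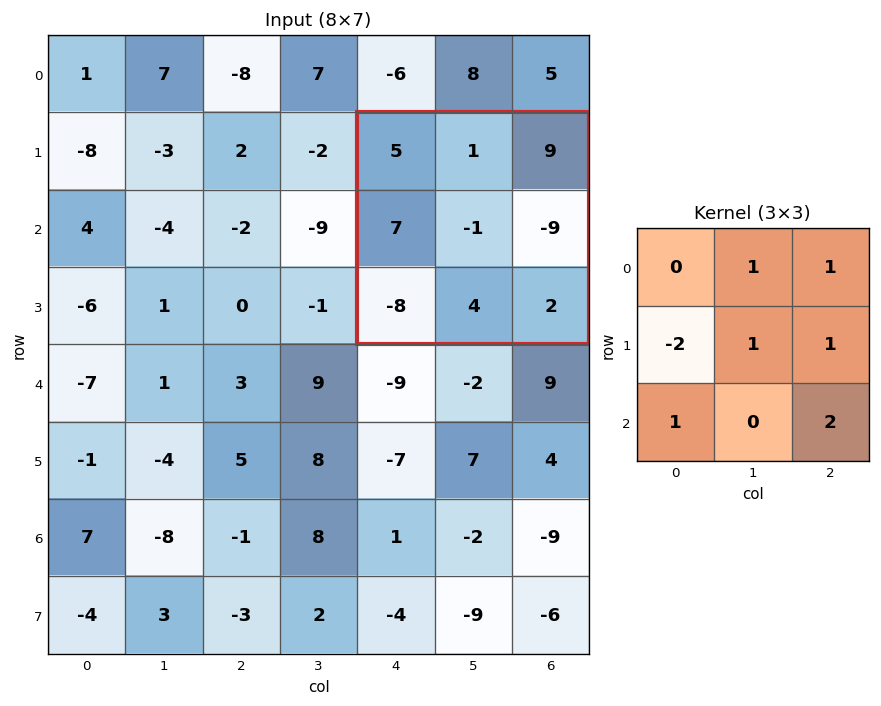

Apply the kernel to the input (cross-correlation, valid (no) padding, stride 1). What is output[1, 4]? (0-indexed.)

The receptive field on the input at this output position is [5 1 9 / 7 -1 -9 / -8 4 2]. Elementwise product with the kernel and sum: 1·1 + 9·1 + 7·-2 + -1·1 + -9·1 + -8·1 + 2·2.

-18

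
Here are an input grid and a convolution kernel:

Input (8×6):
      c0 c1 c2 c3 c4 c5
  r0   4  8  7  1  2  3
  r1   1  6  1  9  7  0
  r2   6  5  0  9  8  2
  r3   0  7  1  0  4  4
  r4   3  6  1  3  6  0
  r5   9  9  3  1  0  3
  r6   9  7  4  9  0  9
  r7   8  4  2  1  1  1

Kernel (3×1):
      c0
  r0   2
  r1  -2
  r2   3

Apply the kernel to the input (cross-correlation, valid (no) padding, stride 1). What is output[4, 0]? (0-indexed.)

15

The receptive field on the input at this output position is [3 / 9 / 9]. Elementwise product with the kernel and sum: 3·2 + 9·-2 + 9·3.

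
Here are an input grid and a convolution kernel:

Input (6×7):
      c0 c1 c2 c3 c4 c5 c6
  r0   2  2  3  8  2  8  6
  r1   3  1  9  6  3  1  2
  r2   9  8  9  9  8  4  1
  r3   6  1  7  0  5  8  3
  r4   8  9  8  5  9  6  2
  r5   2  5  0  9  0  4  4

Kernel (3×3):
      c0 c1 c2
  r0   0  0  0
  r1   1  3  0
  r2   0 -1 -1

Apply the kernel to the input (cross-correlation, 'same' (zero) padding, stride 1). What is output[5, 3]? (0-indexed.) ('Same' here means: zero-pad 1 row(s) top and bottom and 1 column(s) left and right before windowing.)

27

The receptive field on the zero-padded input at this output position is [8 5 9 / 0 9 0 / 0 0 0]. Elementwise product with the kernel and sum: 0·1 + 9·3 + 0·-1 + 0·-1.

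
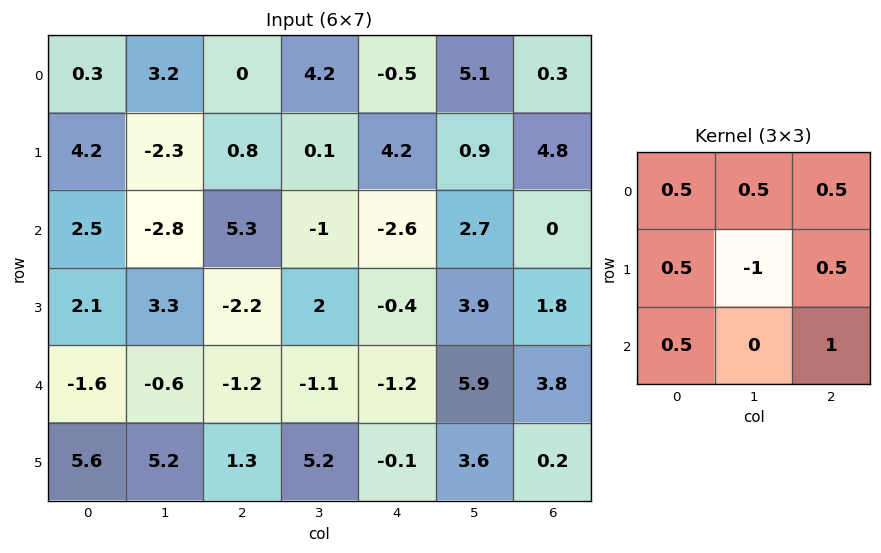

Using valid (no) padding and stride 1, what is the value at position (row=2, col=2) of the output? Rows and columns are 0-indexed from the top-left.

The receptive field on the input at this output position is [5.3 -1 -2.6 / -2.2 2 -0.4 / -1.2 -1.1 -1.2]. Elementwise product with the kernel and sum: 5.3·0.5 + -1·0.5 + -2.6·0.5 + -2.2·0.5 + 2·-1 + -0.4·0.5 + -1.2·0.5 + -1.2·1.

-4.25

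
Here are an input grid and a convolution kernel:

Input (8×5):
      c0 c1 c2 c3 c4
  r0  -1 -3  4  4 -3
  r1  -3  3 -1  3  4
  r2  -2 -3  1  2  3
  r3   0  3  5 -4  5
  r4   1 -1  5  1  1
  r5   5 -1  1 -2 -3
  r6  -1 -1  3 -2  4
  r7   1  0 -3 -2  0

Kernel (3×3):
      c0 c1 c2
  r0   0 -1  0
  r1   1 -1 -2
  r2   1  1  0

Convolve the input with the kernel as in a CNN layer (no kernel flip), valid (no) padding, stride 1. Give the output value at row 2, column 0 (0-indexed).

-10

The receptive field on the input at this output position is [-2 -3 1 / 0 3 5 / 1 -1 5]. Elementwise product with the kernel and sum: -3·-1 + 0·1 + 3·-1 + 5·-2 + 1·1 + -1·1.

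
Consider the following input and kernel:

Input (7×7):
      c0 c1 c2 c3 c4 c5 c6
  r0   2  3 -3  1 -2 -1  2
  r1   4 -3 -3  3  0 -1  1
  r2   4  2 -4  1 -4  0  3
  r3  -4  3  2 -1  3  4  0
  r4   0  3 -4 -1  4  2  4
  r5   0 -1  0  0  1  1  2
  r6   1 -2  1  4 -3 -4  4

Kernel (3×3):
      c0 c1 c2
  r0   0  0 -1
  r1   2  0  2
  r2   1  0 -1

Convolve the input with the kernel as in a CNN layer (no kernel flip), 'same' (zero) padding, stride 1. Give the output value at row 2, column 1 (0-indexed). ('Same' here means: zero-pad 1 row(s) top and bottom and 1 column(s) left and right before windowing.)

-3

The receptive field on the zero-padded input at this output position is [4 -3 -3 / 4 2 -4 / -4 3 2]. Elementwise product with the kernel and sum: -3·-1 + 4·2 + -4·2 + -4·1 + 2·-1.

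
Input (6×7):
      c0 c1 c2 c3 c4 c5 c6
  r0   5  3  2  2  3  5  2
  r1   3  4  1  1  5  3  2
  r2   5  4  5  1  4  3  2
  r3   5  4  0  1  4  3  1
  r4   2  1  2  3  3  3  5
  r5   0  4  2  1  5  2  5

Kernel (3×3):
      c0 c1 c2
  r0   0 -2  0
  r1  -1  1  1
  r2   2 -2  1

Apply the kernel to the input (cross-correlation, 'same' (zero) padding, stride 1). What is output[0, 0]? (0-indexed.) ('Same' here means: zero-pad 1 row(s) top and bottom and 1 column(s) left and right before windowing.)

The receptive field on the zero-padded input at this output position is [0 0 0 / 0 5 3 / 0 3 4]. Elementwise product with the kernel and sum: 0·-2 + 0·-1 + 5·1 + 3·1 + 0·2 + 3·-2 + 4·1.

6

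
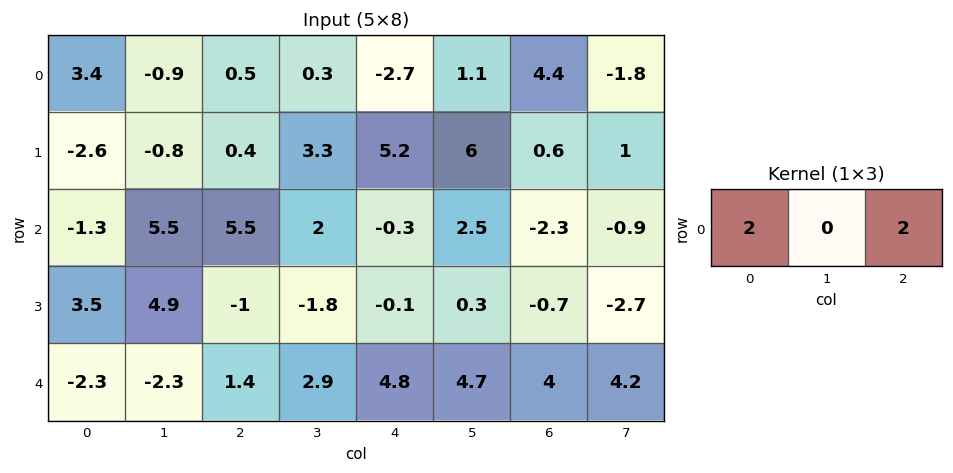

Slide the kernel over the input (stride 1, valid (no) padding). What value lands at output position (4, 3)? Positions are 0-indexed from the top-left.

15.2

The receptive field on the input at this output position is [2.9 4.8 4.7]. Elementwise product with the kernel and sum: 2.9·2 + 4.7·2.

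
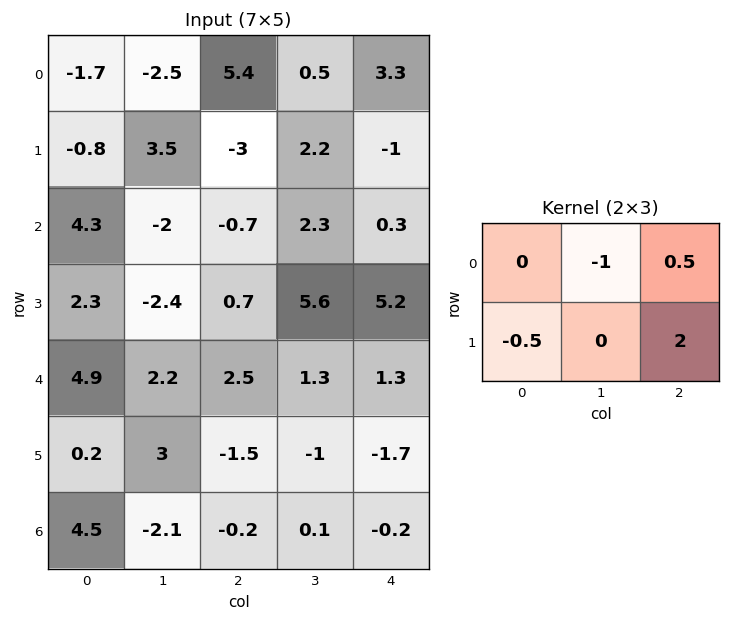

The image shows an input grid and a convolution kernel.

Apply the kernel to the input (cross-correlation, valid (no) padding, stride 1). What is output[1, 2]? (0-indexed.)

The receptive field on the input at this output position is [-3 2.2 -1 / -0.7 2.3 0.3]. Elementwise product with the kernel and sum: 2.2·-1 + -1·0.5 + -0.7·-0.5 + 0.3·2.

-1.75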